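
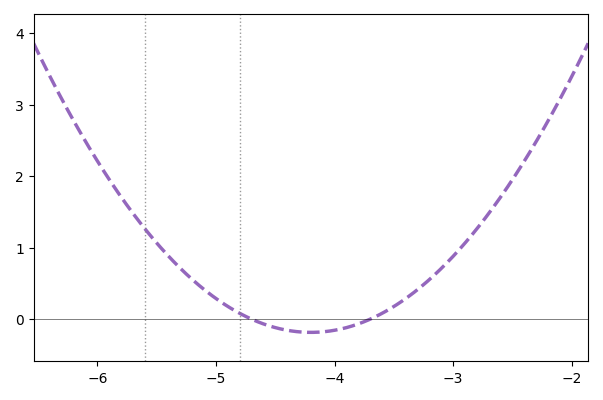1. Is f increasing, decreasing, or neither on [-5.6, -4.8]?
decreasing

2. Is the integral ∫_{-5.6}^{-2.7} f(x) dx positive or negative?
positive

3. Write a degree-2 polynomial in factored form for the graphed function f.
y = 0.74(x + 4.7)(x + 3.7)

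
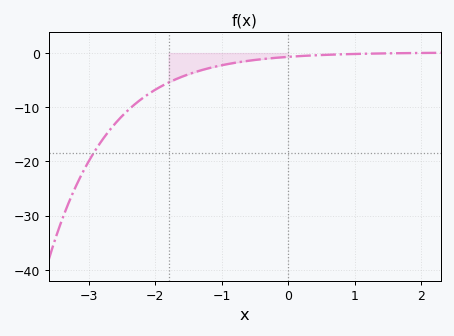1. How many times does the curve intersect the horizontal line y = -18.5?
1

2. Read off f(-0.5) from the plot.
-1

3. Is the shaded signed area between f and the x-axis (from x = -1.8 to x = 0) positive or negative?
negative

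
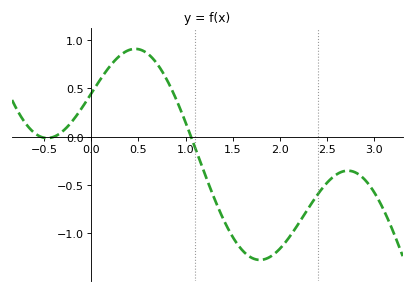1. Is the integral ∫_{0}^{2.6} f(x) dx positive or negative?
negative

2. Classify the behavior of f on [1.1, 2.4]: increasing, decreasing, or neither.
neither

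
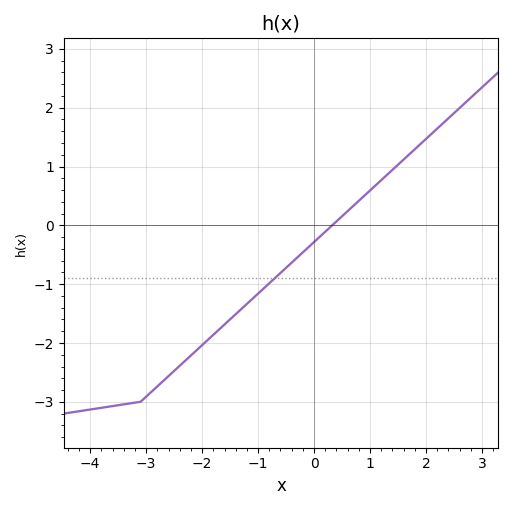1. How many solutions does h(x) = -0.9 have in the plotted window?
1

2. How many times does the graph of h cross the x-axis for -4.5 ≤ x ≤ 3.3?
1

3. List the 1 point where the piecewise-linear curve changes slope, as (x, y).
(-3.1, -3)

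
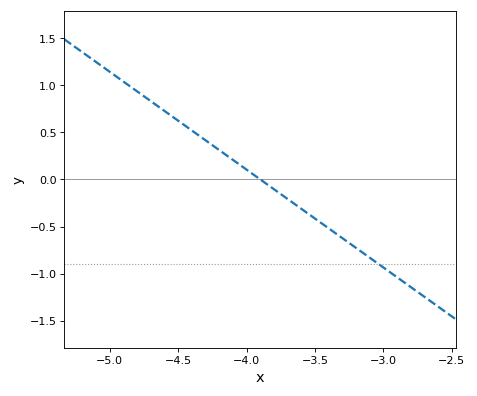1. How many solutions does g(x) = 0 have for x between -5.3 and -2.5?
1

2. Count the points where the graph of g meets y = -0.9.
1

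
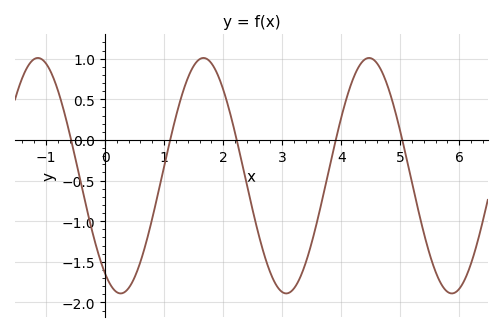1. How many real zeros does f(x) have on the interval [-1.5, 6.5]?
5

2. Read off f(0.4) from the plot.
-1.8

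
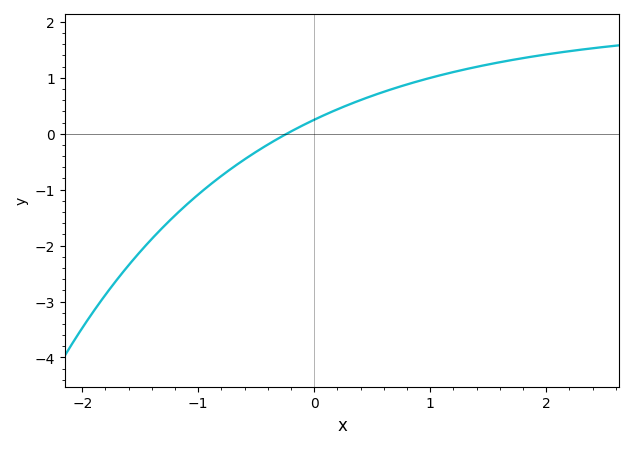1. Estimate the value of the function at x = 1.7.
1.32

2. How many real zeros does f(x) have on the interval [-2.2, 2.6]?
1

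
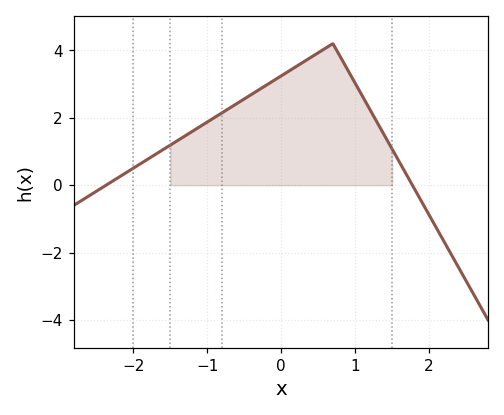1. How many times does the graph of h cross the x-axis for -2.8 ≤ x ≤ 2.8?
2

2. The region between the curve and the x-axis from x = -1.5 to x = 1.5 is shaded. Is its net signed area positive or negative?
positive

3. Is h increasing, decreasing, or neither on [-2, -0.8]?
increasing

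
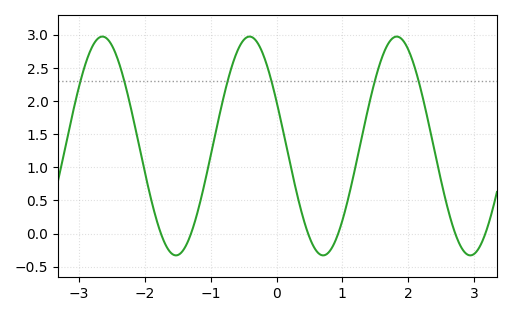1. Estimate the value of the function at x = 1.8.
2.97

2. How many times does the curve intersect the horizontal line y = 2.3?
6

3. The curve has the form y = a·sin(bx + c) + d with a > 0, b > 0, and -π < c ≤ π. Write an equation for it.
y = 1.65sin(2.81x + 2.72) + 1.32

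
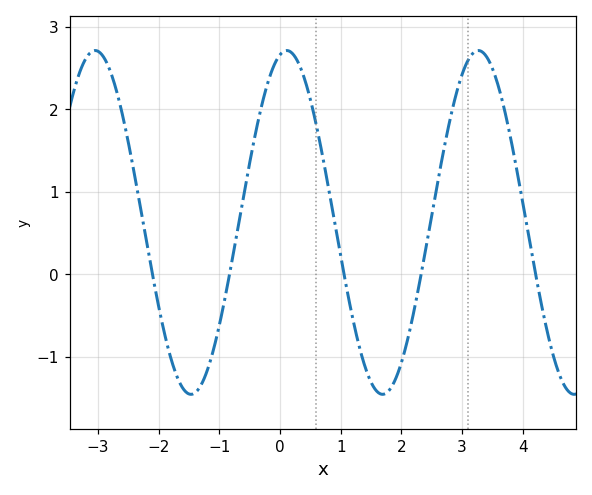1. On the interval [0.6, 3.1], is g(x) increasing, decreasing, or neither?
neither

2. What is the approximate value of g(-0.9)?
-0.3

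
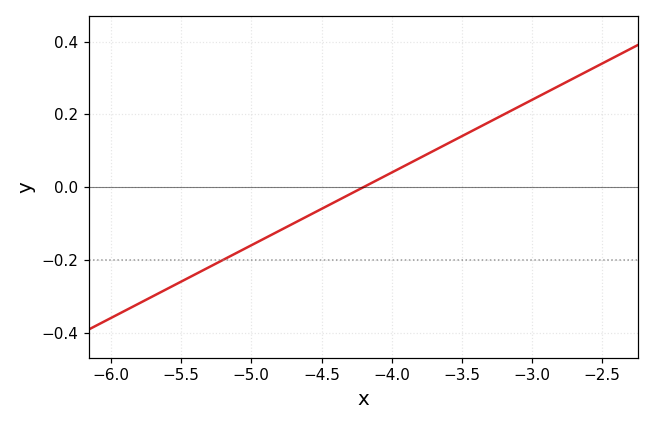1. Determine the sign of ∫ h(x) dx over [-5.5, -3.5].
negative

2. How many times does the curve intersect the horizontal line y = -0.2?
1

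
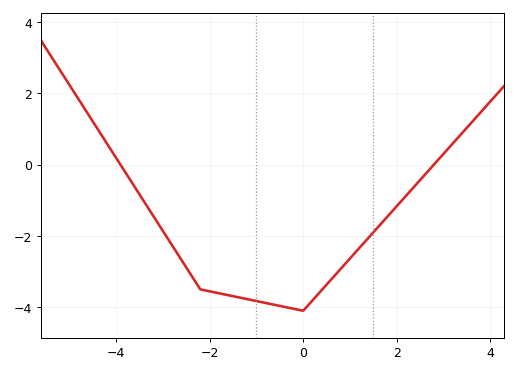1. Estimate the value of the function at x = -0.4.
-4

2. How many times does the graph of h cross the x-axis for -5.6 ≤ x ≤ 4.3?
2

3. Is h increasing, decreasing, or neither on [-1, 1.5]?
neither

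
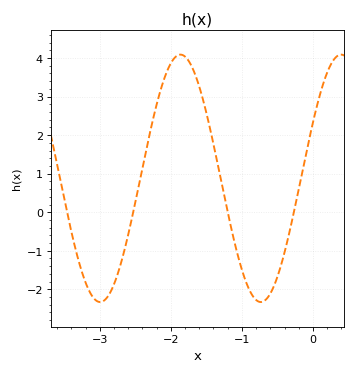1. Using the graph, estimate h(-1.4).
1.8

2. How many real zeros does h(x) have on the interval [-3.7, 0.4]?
4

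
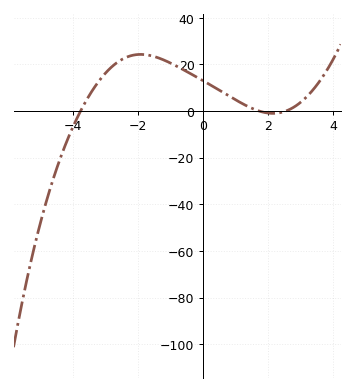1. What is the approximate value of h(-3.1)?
14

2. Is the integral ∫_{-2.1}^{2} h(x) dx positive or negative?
positive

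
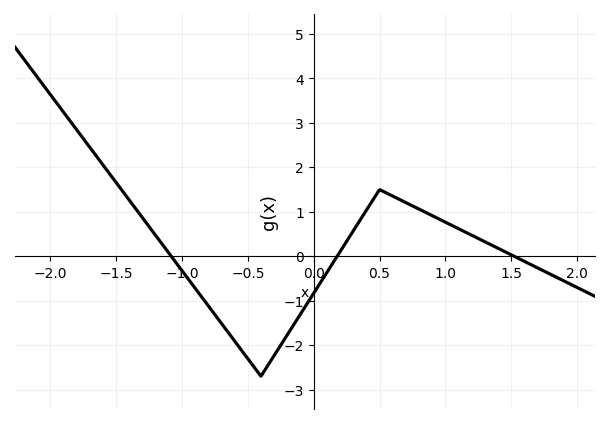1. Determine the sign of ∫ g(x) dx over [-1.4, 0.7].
negative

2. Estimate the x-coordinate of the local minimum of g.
-0.401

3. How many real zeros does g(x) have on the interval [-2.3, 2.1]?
3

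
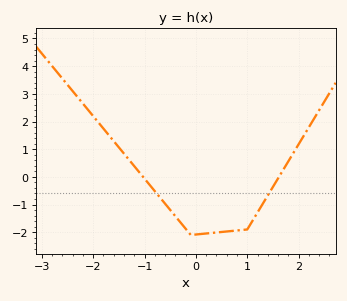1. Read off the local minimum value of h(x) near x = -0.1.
-2.1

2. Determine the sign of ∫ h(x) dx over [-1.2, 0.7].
negative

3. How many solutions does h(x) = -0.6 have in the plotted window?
2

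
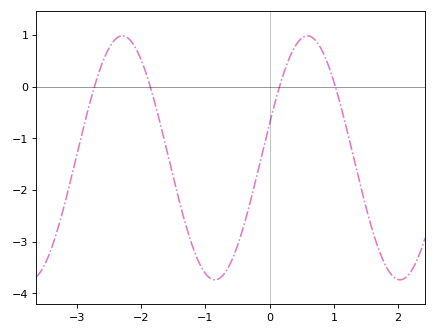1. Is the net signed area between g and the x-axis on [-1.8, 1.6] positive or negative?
negative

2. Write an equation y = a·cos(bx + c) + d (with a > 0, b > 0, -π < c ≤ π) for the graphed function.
y = 2.36cos(2.2x - 1.3) - 1.38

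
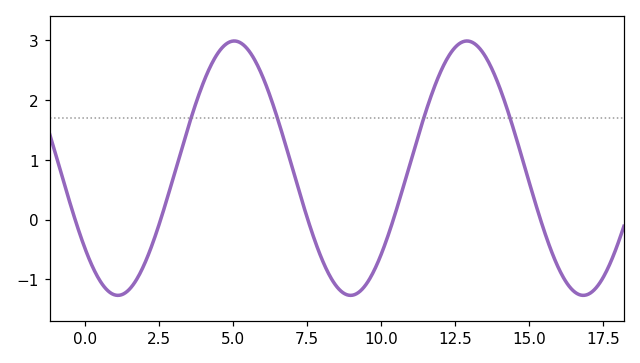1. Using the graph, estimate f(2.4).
-0.2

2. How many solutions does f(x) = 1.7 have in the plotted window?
4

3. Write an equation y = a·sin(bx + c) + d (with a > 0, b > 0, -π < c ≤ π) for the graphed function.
y = 2.13sin(0.8x - 2.5) + 0.86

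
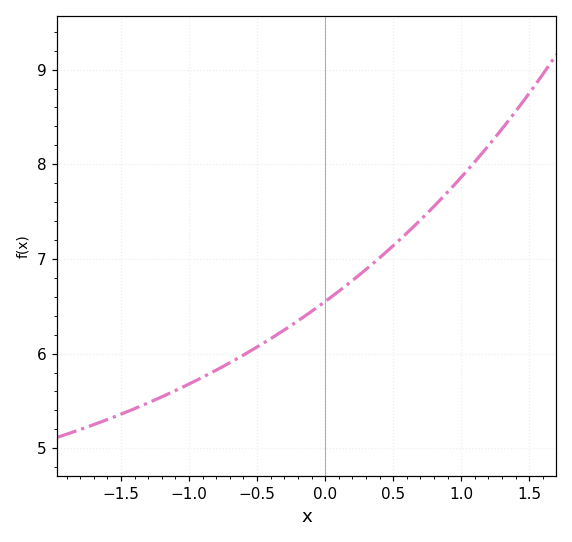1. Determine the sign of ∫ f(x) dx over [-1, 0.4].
positive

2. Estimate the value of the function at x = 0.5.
7.1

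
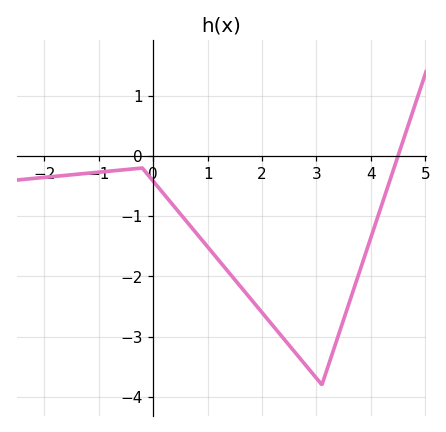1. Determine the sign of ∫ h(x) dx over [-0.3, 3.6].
negative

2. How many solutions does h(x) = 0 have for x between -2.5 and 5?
1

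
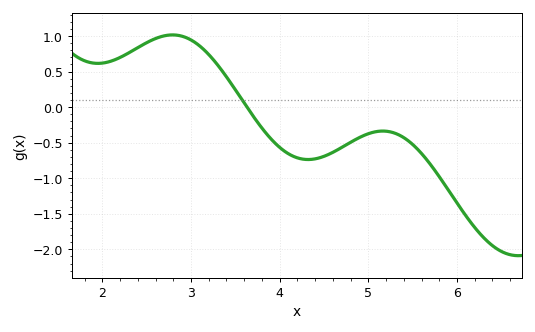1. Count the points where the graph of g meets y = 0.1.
1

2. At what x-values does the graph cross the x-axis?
3.6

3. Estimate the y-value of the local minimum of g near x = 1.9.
0.6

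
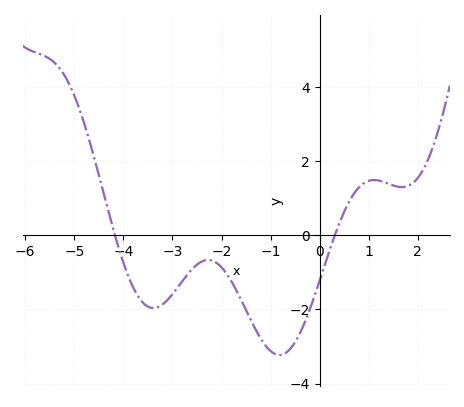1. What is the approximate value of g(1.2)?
1.4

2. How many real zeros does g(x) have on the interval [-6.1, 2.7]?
2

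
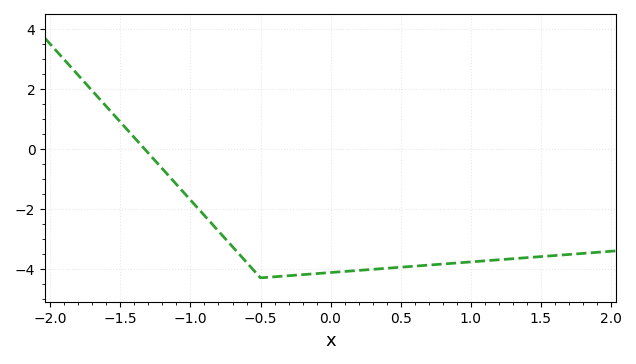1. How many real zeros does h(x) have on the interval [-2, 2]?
1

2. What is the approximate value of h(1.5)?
-3.6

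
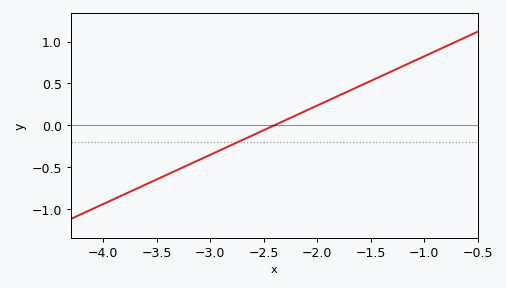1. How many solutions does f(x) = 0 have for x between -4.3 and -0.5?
1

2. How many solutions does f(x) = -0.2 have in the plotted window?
1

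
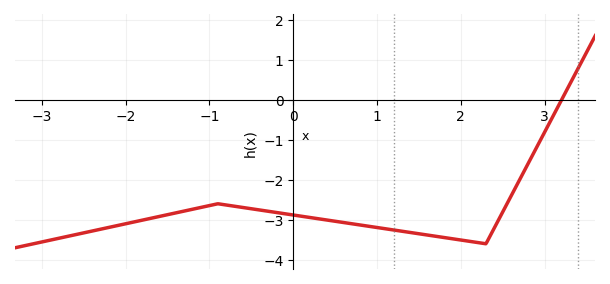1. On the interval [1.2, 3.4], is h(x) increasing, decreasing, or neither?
neither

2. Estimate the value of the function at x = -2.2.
-3.2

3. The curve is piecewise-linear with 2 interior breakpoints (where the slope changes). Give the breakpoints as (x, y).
(-0.9, -2.6); (2.3, -3.6)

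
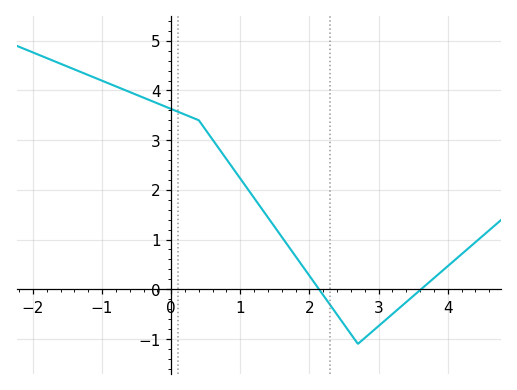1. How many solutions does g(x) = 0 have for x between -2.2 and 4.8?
2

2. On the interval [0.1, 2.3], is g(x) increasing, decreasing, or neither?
decreasing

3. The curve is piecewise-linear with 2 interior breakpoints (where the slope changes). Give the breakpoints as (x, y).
(0.4, 3.4); (2.7, -1.1)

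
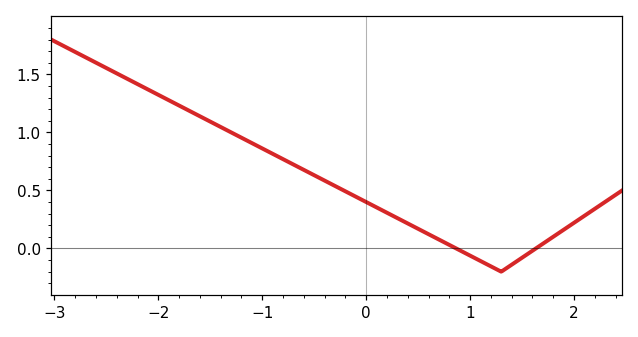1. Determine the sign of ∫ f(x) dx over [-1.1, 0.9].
positive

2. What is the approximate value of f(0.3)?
0.25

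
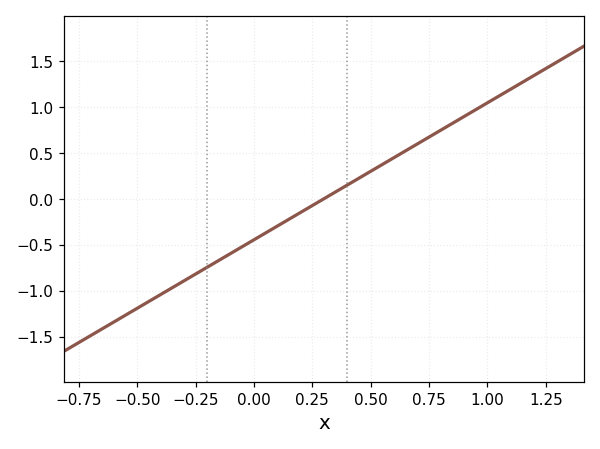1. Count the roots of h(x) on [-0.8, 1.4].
1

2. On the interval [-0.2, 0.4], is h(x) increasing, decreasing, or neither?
increasing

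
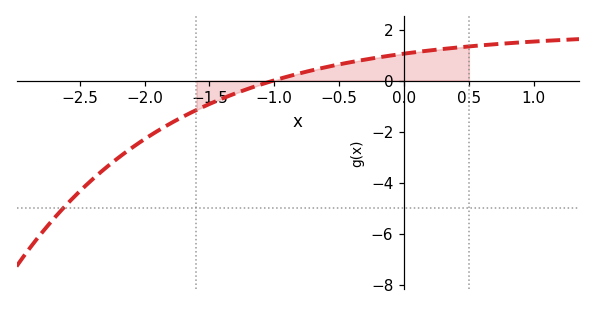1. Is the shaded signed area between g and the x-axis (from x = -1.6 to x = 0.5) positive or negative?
positive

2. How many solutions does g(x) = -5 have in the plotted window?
1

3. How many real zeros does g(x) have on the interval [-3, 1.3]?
1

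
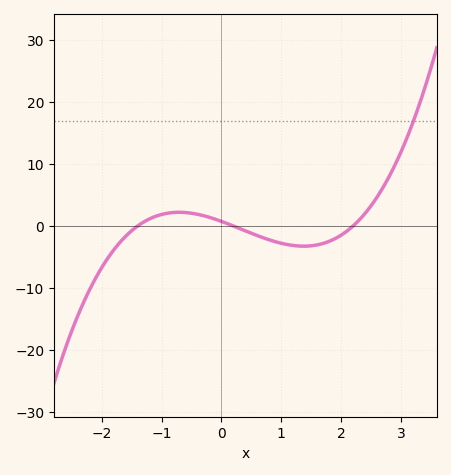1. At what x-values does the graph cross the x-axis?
-1.4, 0.2, 2.2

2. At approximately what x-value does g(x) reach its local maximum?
-0.707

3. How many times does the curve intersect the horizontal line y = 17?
1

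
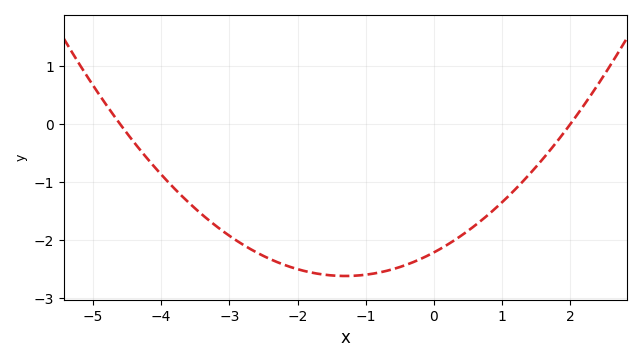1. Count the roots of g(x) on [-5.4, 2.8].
2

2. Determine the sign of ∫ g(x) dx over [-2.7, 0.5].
negative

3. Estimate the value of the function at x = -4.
-0.9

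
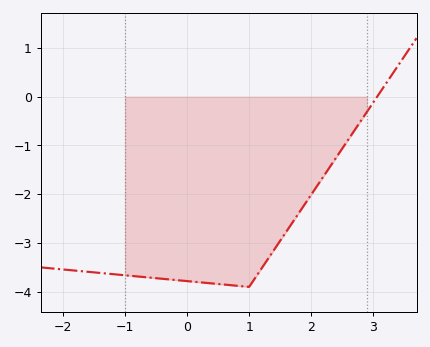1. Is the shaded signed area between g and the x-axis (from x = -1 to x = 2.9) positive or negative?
negative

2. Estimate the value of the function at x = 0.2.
-3.8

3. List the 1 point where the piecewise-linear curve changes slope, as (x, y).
(1, -3.9)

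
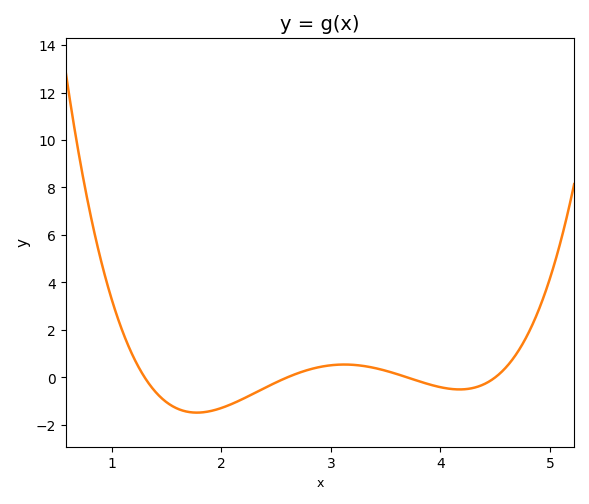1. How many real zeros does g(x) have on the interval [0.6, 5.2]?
4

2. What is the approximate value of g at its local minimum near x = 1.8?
-1.4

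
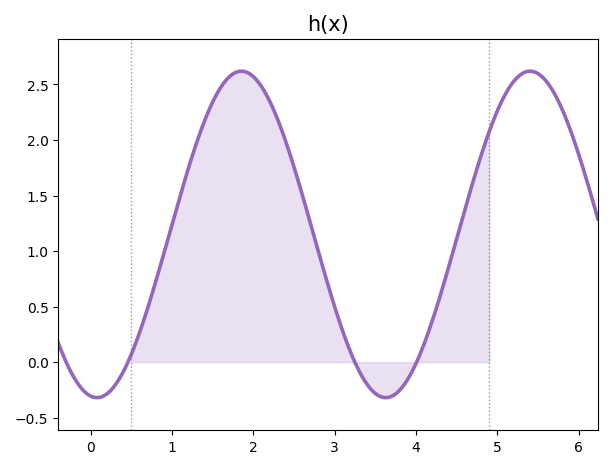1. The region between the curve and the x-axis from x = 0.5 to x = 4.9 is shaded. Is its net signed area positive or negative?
positive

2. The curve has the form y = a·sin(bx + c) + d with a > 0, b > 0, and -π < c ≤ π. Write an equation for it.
y = 1.47sin(1.8x - 1.7) + 1.15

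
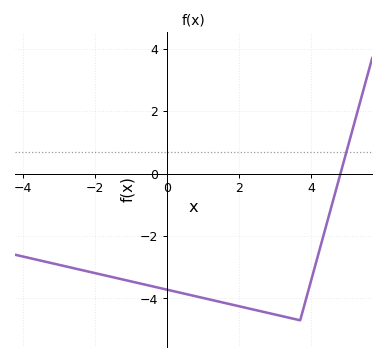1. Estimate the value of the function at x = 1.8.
-4.2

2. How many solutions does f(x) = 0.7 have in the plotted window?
1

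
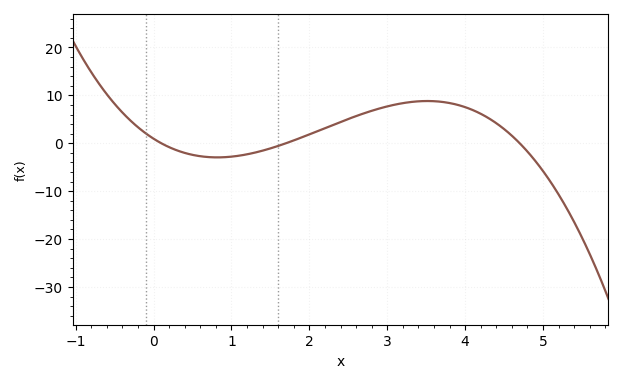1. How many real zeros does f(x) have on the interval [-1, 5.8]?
3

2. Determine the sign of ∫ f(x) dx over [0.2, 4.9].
positive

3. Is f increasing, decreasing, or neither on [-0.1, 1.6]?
neither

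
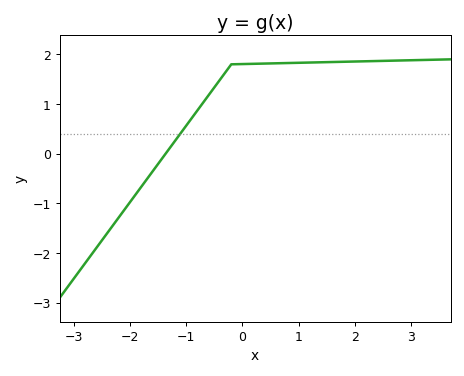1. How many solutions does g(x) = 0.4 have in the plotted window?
1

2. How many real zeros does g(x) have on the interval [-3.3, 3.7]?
1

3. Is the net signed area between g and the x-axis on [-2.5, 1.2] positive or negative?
positive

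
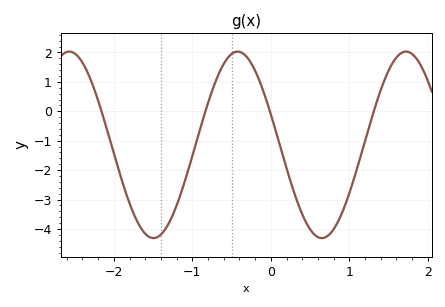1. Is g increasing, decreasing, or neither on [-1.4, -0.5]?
increasing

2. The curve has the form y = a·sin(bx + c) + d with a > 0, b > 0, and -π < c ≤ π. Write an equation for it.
y = 3.17sin(2.9x + 2.8) - 1.14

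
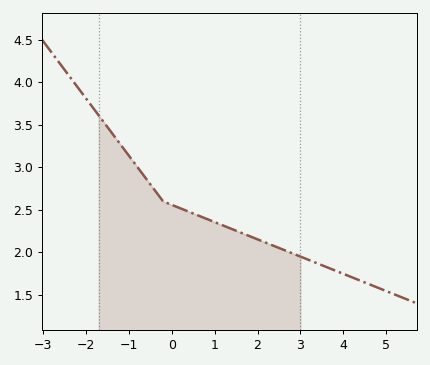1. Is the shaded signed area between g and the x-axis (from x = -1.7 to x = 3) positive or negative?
positive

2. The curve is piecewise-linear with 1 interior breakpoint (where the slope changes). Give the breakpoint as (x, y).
(-0.2, 2.6)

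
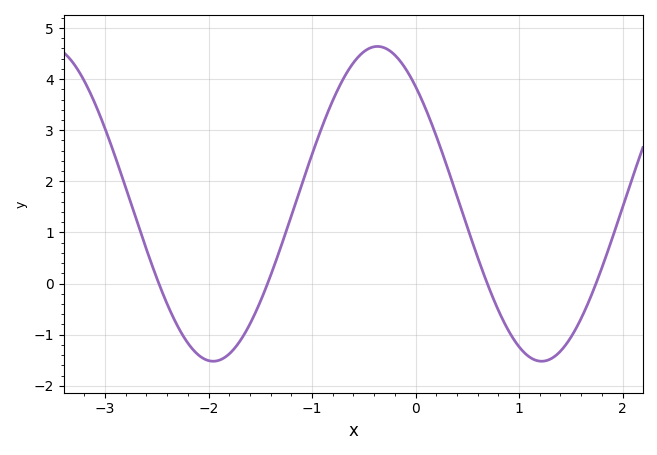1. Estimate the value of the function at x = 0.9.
-0.928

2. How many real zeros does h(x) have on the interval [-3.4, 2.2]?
4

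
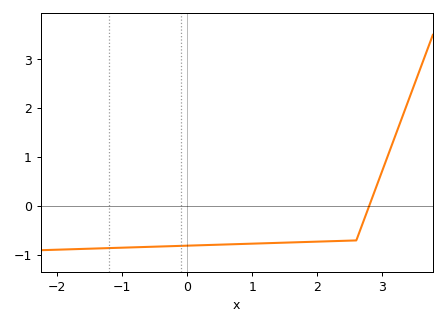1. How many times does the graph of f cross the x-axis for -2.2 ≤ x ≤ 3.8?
1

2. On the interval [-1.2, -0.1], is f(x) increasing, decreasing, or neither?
increasing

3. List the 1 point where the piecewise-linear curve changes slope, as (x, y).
(2.6, -0.7)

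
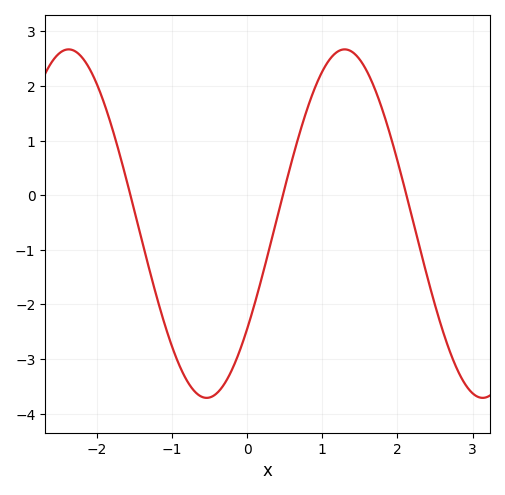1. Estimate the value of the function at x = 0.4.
-0.409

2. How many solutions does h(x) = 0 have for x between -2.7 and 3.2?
3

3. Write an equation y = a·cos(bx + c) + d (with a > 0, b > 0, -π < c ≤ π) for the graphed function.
y = 3.19cos(1.71x - 2.22) - 0.52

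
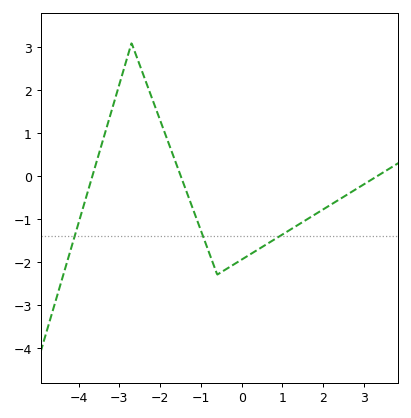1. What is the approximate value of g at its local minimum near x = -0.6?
-2.3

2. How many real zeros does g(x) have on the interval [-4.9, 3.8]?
3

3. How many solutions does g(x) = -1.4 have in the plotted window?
3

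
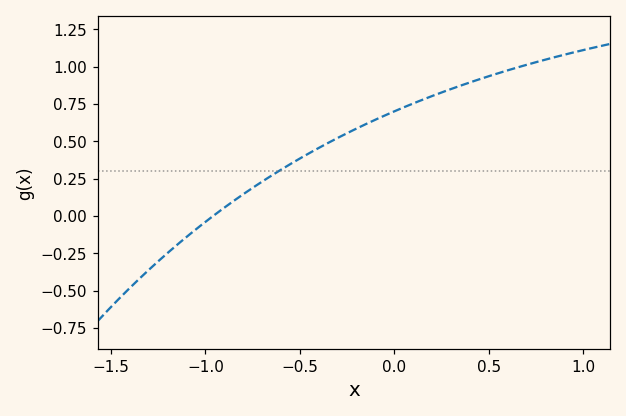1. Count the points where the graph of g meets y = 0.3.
1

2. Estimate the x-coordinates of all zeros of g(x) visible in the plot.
-0.95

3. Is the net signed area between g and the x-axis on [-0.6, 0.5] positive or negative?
positive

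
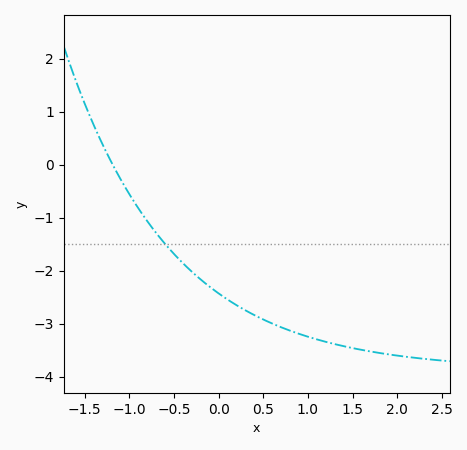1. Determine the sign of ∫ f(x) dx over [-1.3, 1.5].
negative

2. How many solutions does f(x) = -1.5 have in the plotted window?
1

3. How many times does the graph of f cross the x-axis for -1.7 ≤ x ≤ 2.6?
1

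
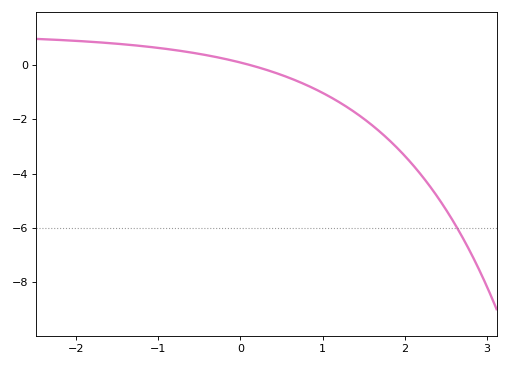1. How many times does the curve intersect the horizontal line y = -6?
1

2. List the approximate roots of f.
0.1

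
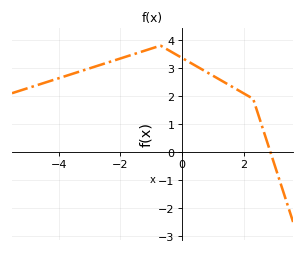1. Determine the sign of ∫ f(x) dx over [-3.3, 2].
positive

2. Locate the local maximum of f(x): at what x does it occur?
-0.7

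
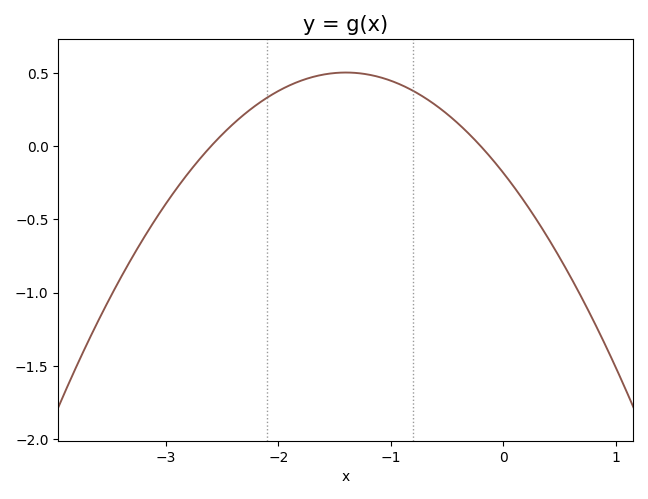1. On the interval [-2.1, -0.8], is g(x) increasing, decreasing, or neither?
neither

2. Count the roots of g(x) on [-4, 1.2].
2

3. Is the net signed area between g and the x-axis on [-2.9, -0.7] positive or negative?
positive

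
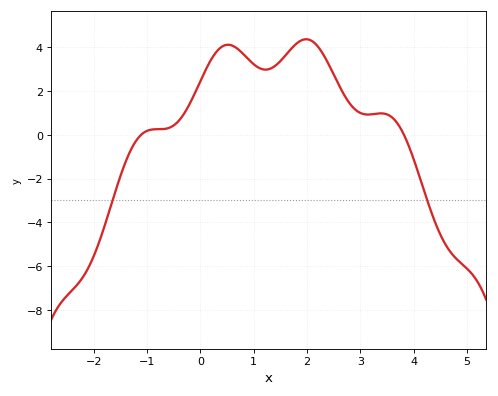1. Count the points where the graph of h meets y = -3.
2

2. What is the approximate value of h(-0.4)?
0.6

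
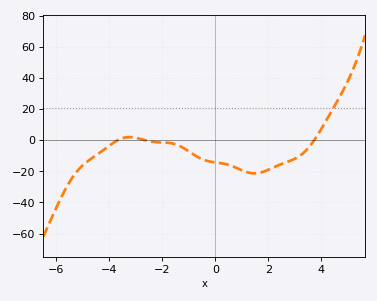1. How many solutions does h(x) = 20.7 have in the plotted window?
1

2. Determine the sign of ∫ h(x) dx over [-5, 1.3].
negative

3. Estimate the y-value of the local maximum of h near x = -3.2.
2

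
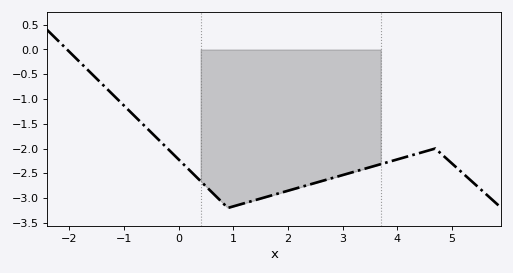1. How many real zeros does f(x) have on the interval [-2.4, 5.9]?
1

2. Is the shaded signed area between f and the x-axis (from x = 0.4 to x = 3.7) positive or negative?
negative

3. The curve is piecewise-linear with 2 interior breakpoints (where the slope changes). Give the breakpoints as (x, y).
(0.9, -3.2); (4.7, -2)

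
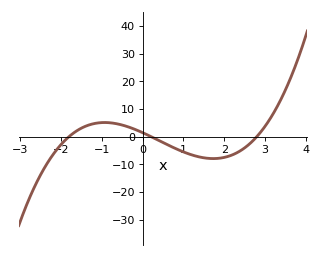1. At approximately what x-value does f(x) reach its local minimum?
1.7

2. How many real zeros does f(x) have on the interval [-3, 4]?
3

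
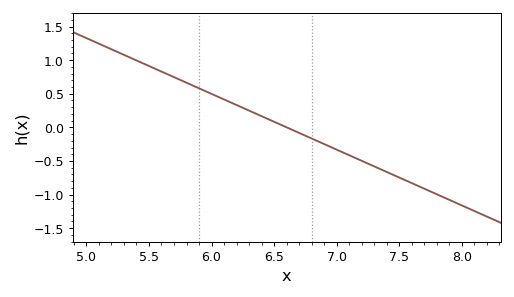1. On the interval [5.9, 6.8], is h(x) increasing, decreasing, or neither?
decreasing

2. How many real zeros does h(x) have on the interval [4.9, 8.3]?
1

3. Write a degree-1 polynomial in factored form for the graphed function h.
y = -0.83(x - 6.6)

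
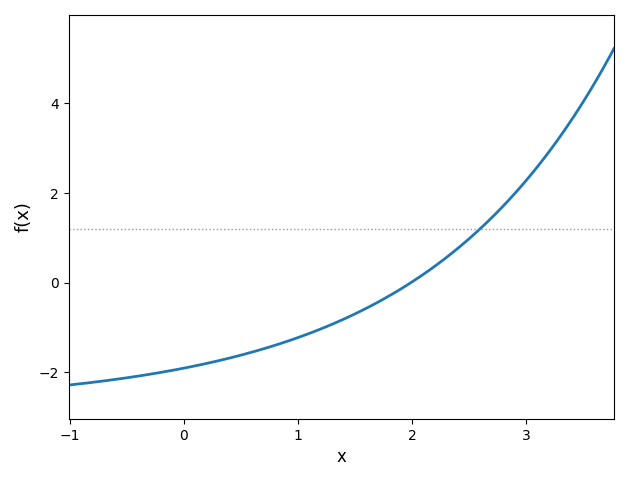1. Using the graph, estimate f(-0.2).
-2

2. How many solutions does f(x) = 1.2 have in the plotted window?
1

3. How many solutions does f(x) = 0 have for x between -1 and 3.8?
1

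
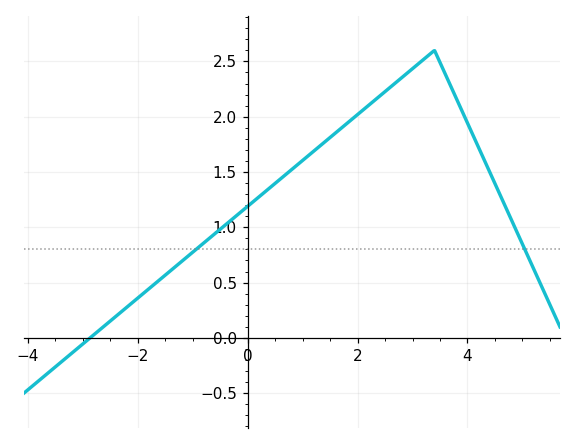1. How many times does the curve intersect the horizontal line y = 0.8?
2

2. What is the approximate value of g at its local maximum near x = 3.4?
2.6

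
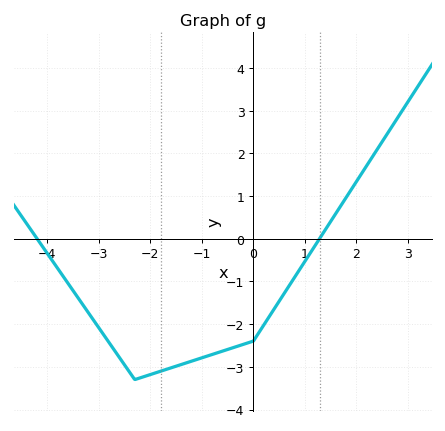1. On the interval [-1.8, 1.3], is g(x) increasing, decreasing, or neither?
increasing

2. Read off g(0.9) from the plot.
-0.717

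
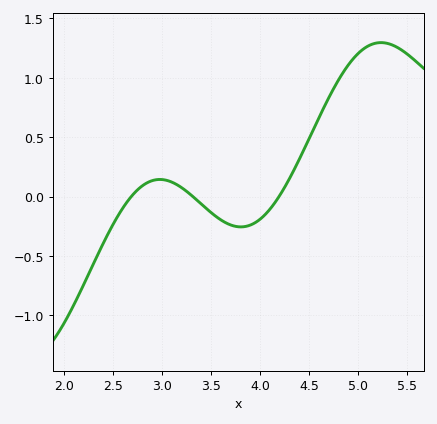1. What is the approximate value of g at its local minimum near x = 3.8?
-0.256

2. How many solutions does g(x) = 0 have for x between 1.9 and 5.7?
3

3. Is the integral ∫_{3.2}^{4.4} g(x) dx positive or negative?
negative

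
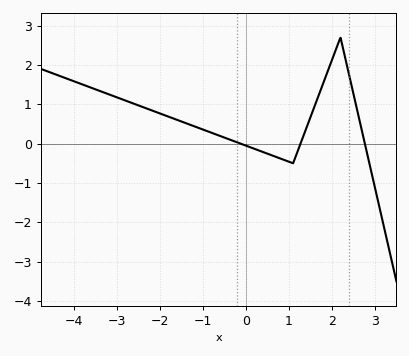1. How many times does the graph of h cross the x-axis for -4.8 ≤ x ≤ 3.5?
3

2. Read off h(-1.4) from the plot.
0.523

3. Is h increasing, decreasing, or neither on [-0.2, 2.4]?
neither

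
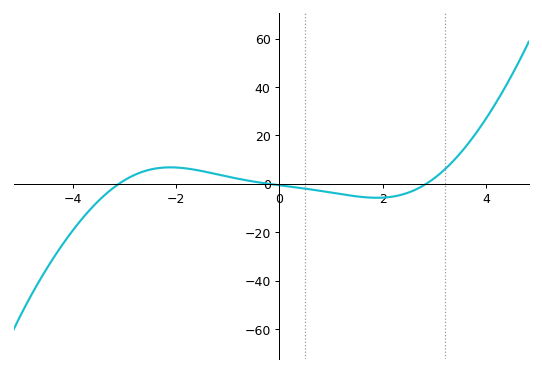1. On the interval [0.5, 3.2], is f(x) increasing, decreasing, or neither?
neither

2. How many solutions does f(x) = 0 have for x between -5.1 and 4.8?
3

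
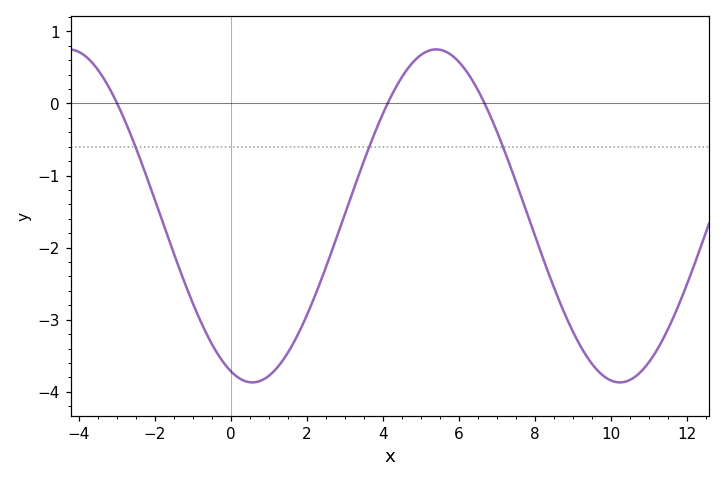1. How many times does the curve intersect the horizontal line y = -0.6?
3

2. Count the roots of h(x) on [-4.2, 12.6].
3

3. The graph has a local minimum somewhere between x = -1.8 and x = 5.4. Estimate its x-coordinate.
0.6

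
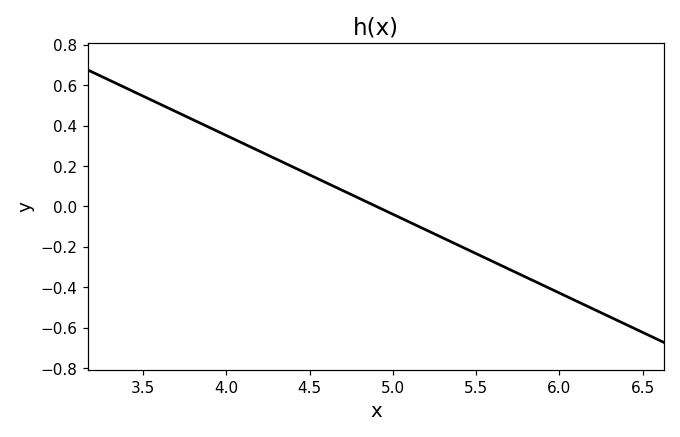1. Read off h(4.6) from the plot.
0.117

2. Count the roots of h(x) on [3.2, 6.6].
1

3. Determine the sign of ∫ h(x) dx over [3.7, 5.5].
positive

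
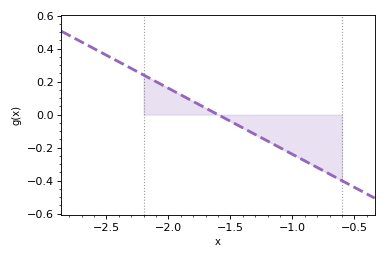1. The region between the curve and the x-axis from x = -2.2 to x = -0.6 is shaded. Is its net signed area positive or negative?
negative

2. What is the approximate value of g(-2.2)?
0.24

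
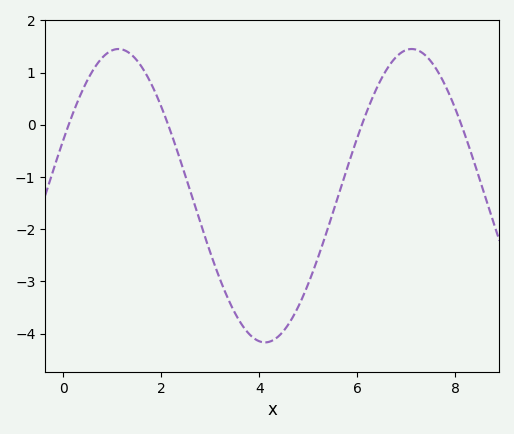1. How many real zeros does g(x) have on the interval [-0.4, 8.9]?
4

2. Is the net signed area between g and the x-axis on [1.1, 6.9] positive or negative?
negative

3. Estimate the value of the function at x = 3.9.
-4.1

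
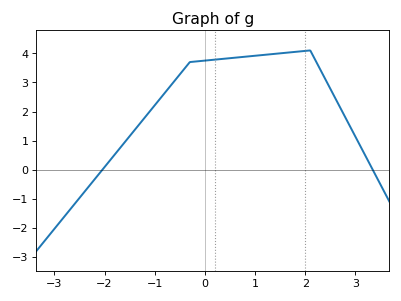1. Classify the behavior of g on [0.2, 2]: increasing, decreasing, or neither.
increasing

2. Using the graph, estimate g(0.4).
3.82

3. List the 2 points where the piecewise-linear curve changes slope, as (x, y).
(-0.3, 3.7); (2.1, 4.1)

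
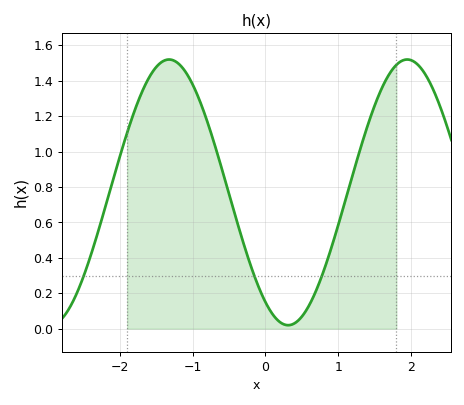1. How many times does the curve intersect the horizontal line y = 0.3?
3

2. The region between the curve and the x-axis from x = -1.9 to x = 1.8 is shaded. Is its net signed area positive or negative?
positive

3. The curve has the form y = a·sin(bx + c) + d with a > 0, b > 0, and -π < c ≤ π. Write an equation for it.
y = 0.75sin(1.92x - 2.17) + 0.77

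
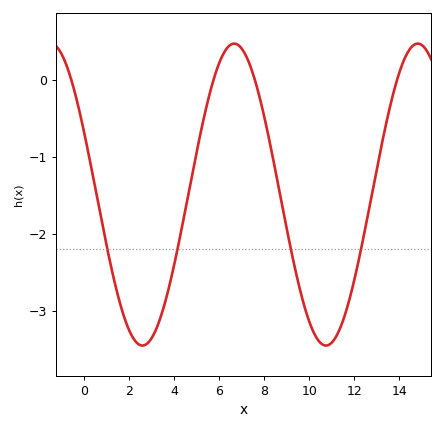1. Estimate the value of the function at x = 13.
-1.17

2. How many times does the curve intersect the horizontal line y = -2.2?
4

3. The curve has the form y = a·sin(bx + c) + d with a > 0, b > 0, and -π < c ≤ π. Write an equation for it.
y = 1.96sin(0.77x + 2.72) - 1.49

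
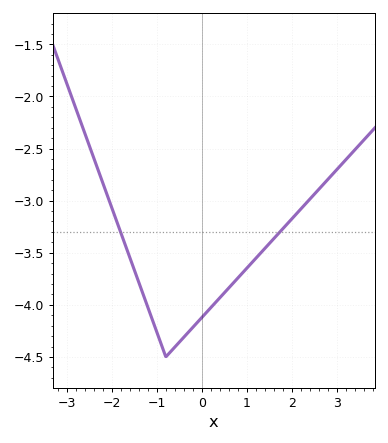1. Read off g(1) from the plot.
-3.65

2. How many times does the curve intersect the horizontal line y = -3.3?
2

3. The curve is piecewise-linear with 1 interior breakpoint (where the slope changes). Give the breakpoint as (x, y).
(-0.8, -4.5)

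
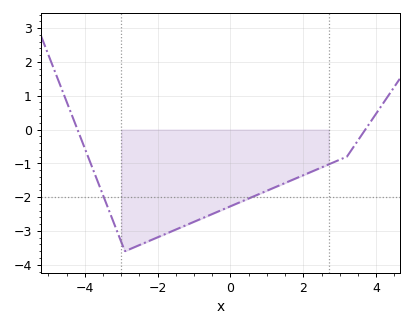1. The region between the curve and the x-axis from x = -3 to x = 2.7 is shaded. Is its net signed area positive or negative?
negative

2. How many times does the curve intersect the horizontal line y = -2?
2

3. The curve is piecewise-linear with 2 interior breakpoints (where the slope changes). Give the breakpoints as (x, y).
(-2.9, -3.6); (3.2, -0.8)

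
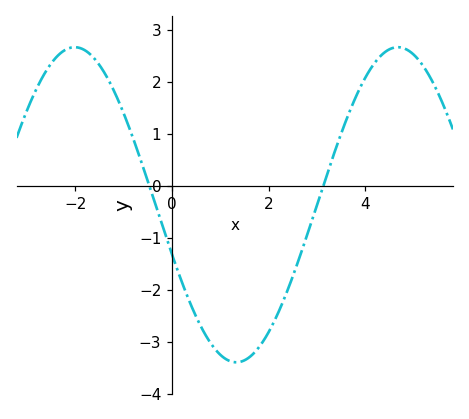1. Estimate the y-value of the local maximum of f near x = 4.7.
2.66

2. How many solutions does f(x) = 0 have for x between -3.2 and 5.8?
2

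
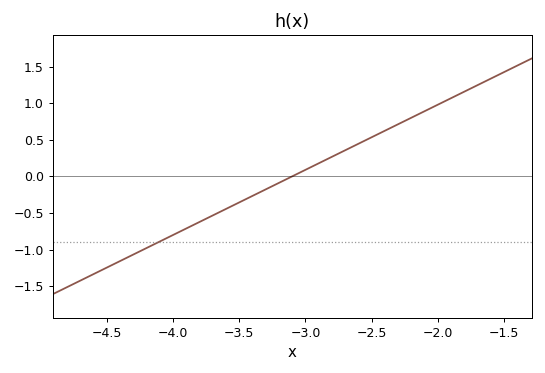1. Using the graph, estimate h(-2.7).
0.356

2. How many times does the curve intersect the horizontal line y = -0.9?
1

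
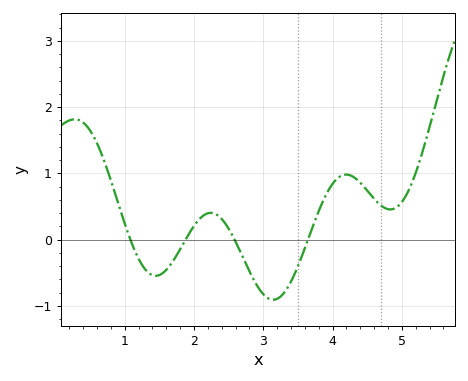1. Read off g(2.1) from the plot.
0.3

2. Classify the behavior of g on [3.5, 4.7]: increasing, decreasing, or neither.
neither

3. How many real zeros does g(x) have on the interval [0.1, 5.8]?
4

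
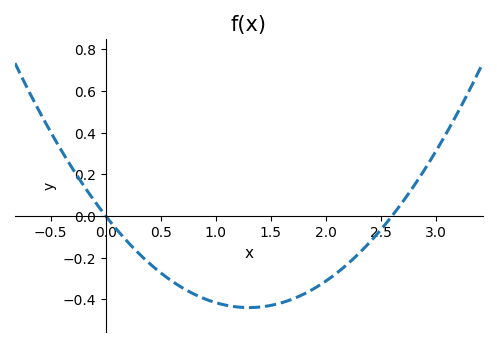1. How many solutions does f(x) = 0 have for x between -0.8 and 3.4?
2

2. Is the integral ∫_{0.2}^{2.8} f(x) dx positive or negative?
negative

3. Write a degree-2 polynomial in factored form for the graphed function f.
y = 0.26(x - 0)(x - 2.6)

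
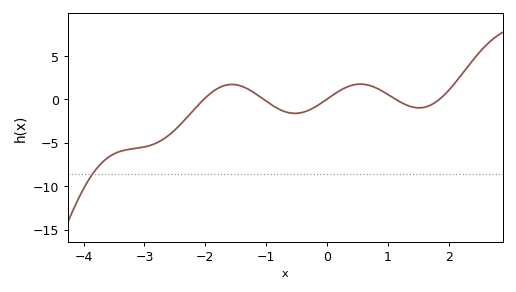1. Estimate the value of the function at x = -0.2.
-1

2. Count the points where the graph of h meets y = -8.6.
1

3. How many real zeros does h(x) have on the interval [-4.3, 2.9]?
5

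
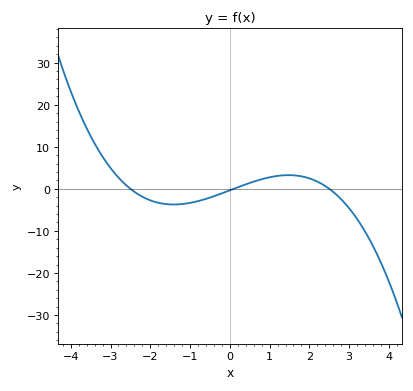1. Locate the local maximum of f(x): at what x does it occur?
1.4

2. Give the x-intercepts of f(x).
-2.4, 0, 2.6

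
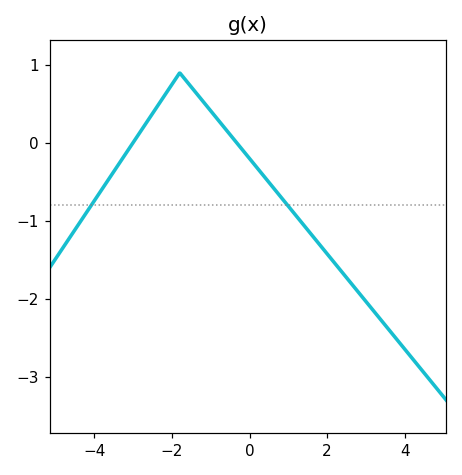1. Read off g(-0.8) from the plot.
0.3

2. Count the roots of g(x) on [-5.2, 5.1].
2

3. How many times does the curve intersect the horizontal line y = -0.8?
2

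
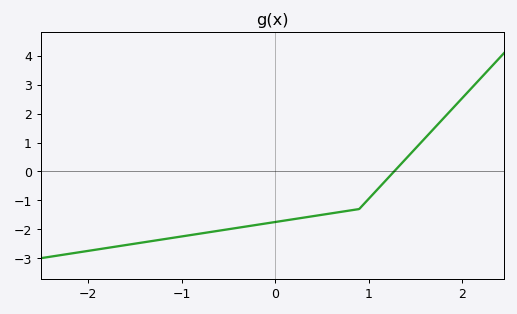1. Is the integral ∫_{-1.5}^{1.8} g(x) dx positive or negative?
negative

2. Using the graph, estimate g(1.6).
1.1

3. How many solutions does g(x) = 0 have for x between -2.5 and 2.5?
1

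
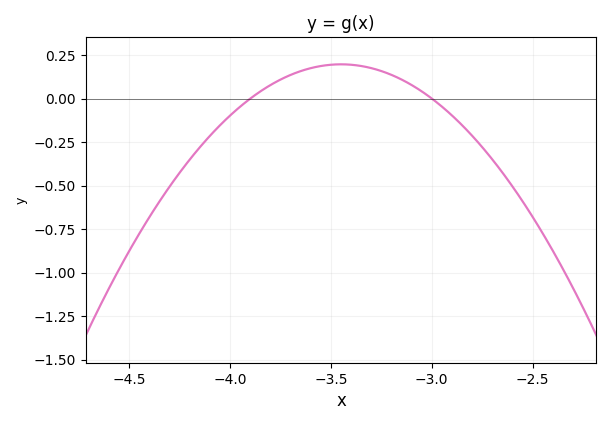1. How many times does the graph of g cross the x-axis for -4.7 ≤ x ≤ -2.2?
2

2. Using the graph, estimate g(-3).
0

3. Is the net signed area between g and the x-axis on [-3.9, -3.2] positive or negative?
positive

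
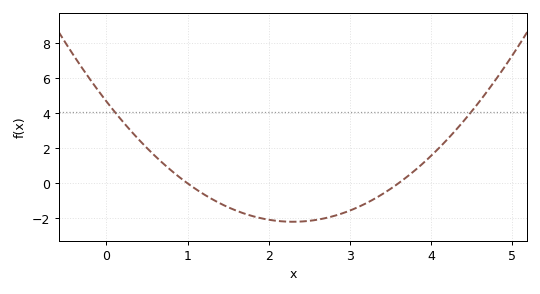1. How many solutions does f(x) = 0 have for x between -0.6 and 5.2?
2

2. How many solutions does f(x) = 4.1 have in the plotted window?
2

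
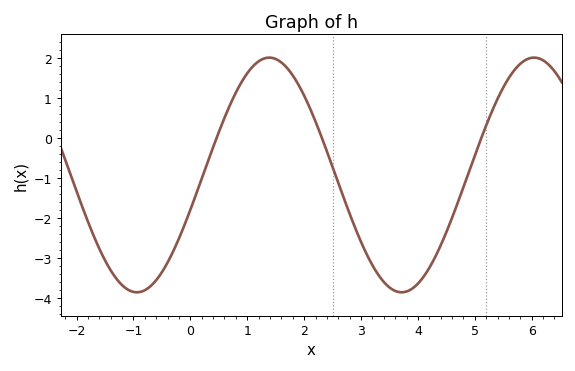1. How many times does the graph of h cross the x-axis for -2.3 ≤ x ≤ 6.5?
3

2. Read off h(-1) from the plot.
-3.84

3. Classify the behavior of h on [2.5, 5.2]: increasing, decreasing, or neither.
neither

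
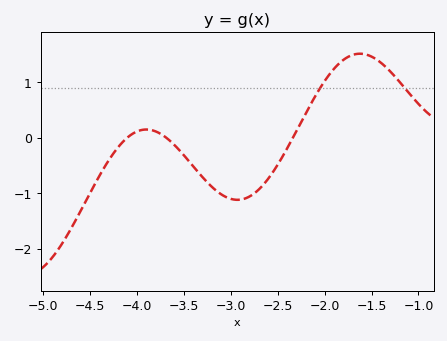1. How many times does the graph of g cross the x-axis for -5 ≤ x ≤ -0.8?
3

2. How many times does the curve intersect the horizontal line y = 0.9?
2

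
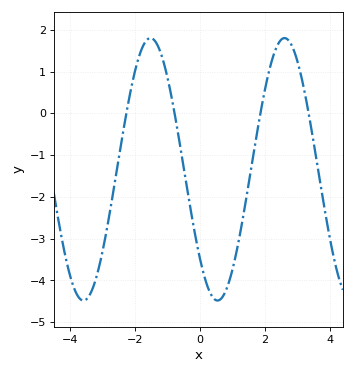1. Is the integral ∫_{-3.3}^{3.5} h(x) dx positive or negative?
negative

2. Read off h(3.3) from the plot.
0.2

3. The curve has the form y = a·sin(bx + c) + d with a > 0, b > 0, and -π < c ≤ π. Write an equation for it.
y = 3.14sin(1.5x - 2.4) - 1.34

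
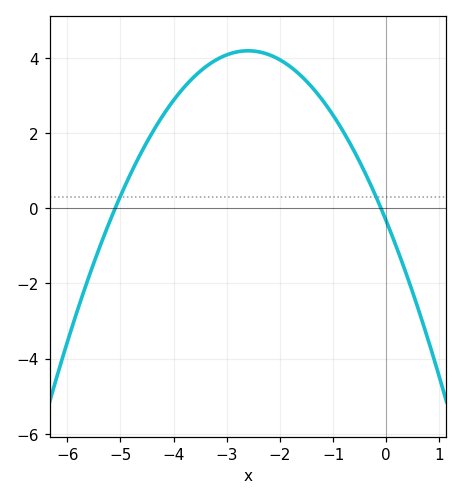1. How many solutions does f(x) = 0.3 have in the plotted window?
2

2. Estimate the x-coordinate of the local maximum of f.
-2.6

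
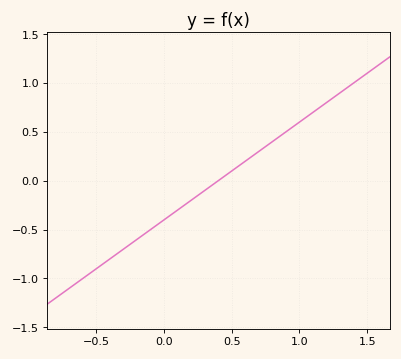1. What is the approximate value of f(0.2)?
-0.2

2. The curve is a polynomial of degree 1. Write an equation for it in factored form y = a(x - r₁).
y = 1(x - 0.4)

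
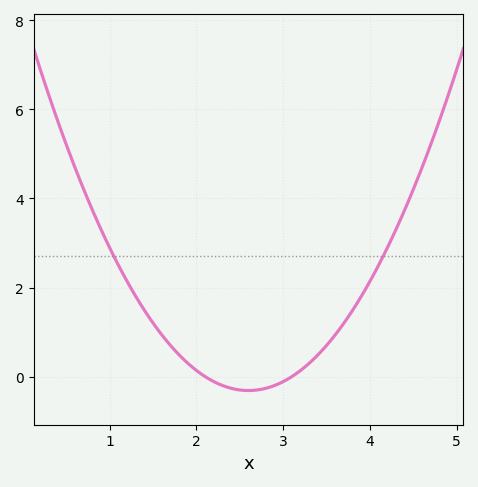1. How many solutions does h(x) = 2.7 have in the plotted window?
2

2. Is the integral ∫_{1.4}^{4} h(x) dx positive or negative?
positive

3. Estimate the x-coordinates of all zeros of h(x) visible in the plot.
2.1, 3.1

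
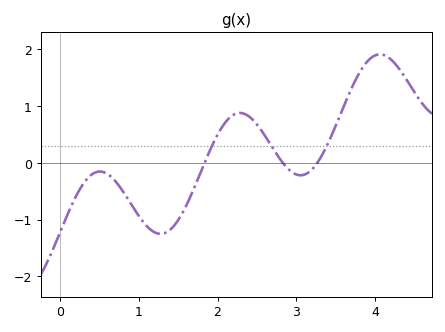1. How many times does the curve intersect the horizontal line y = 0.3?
3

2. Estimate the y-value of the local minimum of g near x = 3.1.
-0.219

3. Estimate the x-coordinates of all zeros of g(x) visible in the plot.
1.84, 2.83, 3.27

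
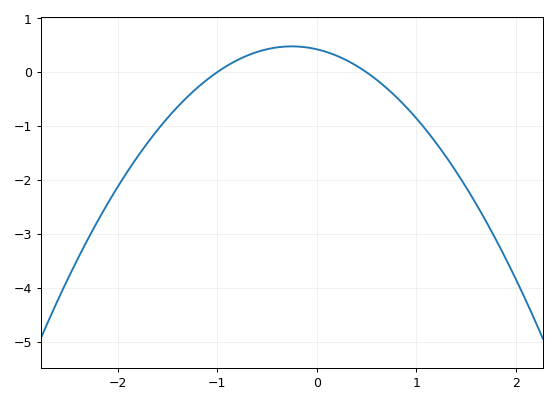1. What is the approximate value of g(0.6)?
-0.1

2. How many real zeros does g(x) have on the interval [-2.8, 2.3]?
2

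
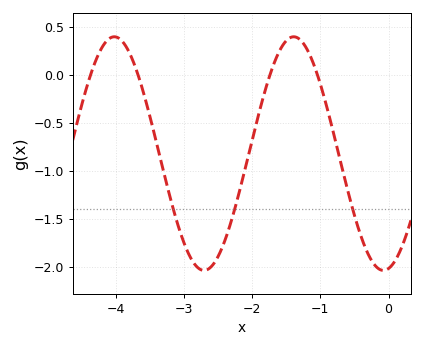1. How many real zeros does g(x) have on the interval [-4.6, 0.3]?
4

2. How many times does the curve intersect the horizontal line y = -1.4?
3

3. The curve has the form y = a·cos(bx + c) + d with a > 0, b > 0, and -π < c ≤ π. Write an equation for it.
y = 1.22cos(2.4x - 3) - 0.82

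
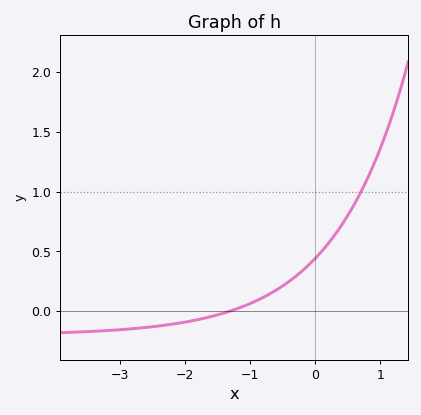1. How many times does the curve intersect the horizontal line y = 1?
1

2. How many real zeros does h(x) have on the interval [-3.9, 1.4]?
1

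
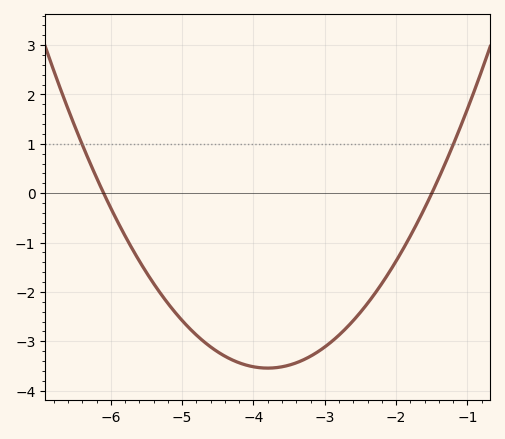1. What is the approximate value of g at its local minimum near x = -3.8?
-3.54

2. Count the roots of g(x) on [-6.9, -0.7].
2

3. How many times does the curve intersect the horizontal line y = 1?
2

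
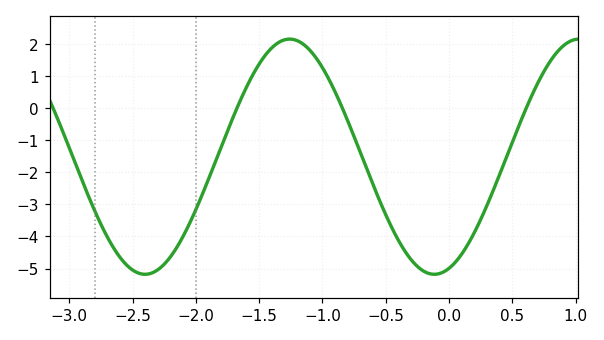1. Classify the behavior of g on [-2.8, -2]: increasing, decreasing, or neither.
neither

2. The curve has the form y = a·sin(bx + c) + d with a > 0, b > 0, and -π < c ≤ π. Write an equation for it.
y = 3.66sin(2.8x - 1.2) - 1.52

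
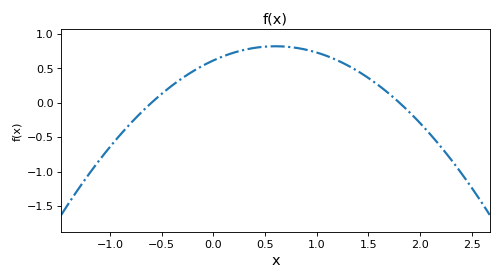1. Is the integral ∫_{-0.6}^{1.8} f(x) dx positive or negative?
positive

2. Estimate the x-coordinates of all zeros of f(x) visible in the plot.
-0.6, 1.8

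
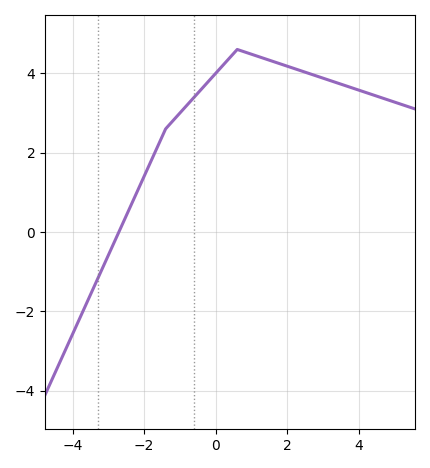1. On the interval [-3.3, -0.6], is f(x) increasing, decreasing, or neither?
increasing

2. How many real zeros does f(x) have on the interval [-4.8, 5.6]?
1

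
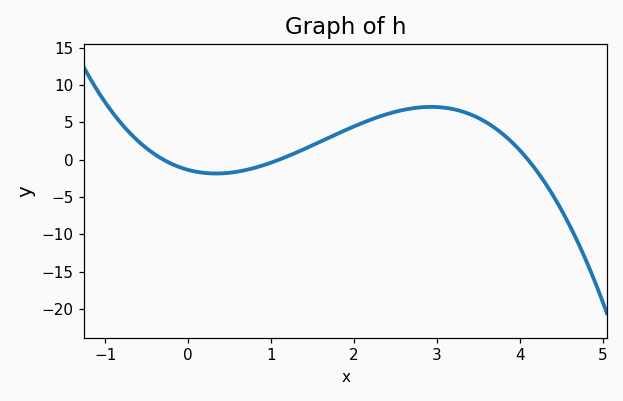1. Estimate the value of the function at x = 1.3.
1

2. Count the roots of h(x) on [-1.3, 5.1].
3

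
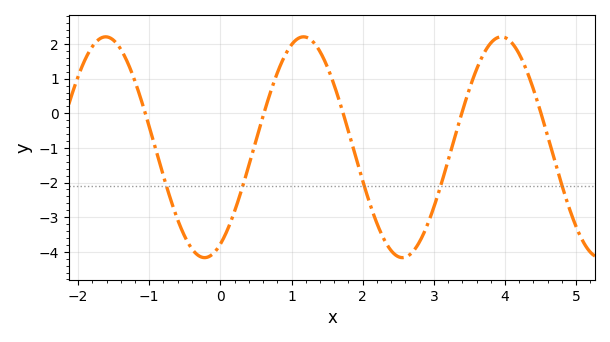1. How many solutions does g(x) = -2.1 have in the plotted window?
5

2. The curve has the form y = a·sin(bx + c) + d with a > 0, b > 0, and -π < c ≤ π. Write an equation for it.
y = 3.19sin(2.3x - 1.1) - 0.98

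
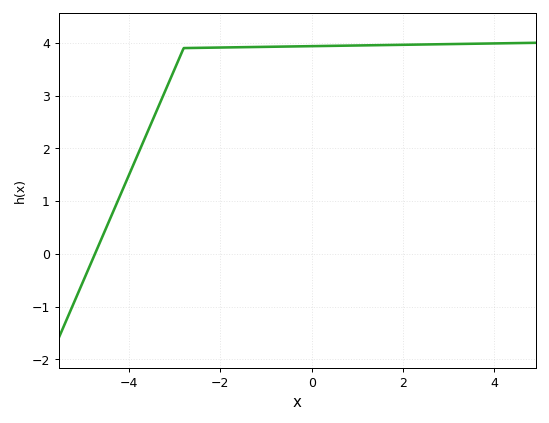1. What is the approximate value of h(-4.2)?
1.1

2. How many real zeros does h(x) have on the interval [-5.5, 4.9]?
1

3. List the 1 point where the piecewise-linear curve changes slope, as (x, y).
(-2.8, 3.9)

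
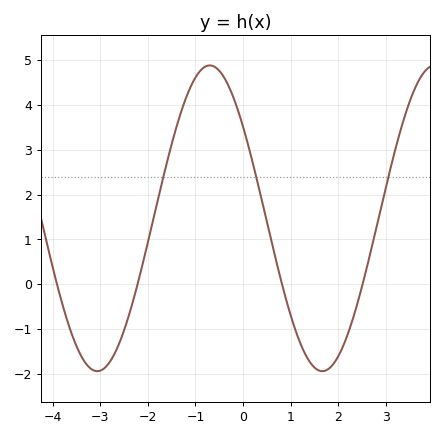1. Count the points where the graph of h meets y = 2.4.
3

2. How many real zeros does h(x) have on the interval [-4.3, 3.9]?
4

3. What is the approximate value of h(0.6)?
0.933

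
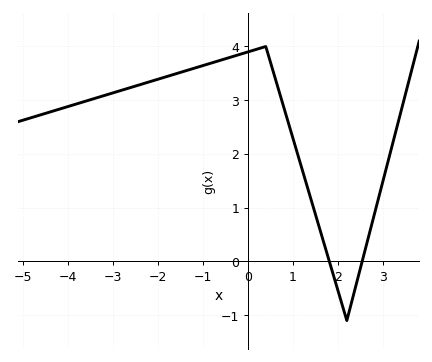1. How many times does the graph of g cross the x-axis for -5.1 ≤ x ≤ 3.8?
2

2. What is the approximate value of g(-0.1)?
3.9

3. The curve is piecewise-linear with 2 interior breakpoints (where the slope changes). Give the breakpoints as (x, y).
(0.4, 4); (2.2, -1.1)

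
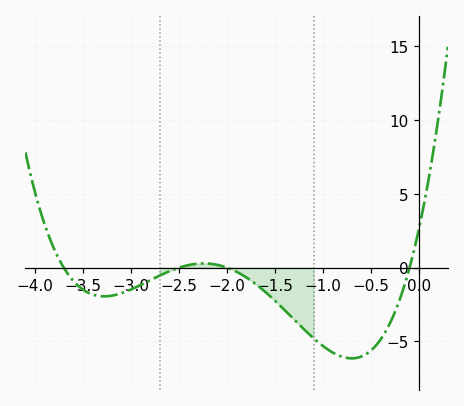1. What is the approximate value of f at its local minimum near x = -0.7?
-6.15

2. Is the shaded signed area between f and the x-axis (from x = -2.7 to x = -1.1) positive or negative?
negative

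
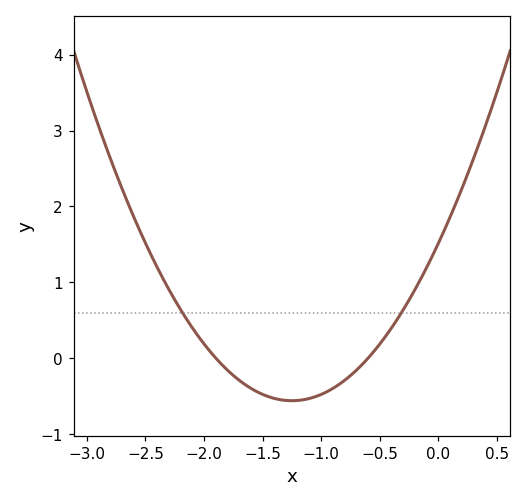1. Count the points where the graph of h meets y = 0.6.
2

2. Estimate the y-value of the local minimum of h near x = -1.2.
-0.6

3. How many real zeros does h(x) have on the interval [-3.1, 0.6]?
2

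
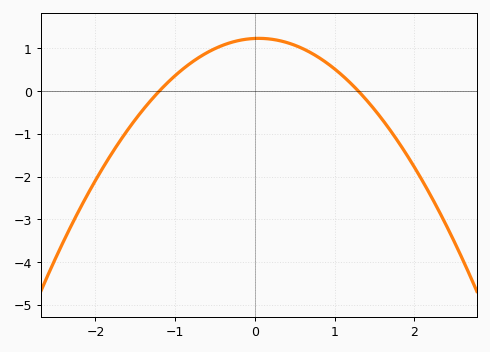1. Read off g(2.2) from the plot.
-2.42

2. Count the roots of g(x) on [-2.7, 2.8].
2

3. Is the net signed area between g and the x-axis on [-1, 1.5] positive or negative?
positive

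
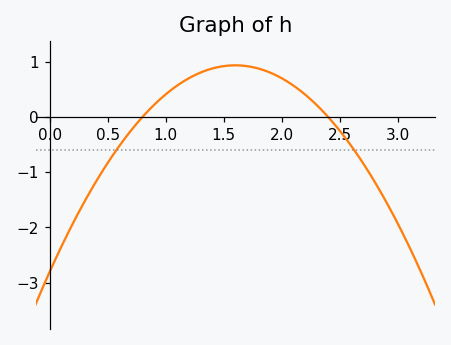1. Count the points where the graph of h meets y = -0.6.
2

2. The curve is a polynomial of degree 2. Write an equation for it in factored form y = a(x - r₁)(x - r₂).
y = -1.46(x - 0.8)(x - 2.4)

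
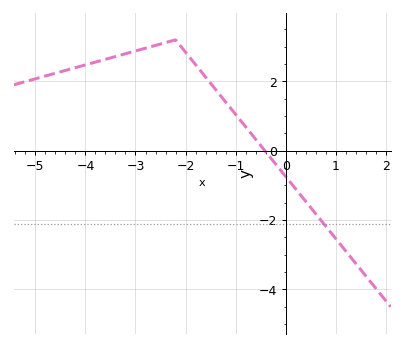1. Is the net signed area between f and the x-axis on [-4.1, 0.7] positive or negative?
positive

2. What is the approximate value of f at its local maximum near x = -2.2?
3.2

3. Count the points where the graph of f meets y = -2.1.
1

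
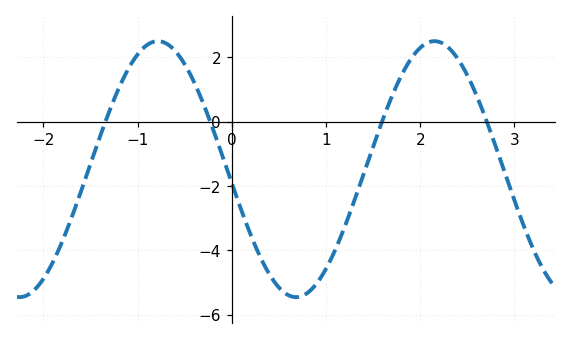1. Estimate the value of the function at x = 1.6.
0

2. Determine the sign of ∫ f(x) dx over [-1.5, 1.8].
negative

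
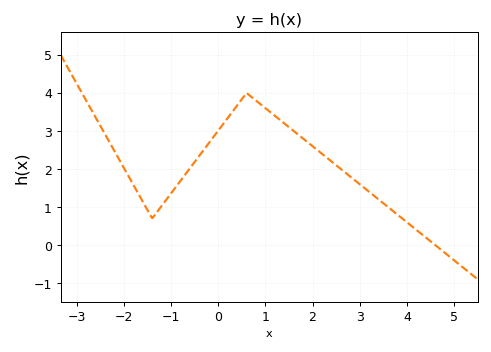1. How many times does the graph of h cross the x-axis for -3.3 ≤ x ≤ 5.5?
1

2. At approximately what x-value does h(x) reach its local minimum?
-1.4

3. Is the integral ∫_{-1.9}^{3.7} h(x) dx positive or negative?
positive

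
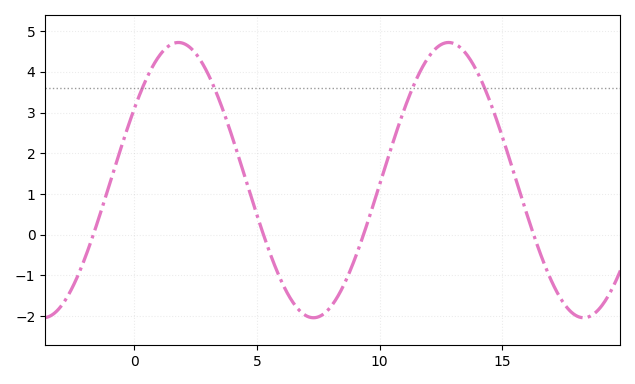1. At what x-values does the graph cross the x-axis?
-1.5, 5.5, 9.5, 16.5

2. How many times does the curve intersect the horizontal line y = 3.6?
4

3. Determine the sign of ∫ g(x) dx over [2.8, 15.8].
positive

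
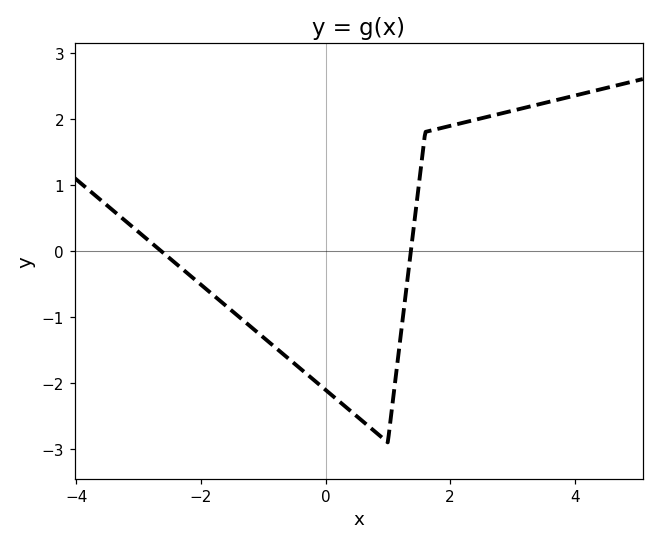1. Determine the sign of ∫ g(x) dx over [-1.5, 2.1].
negative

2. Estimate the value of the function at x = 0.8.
-2.7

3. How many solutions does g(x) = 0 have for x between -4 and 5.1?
2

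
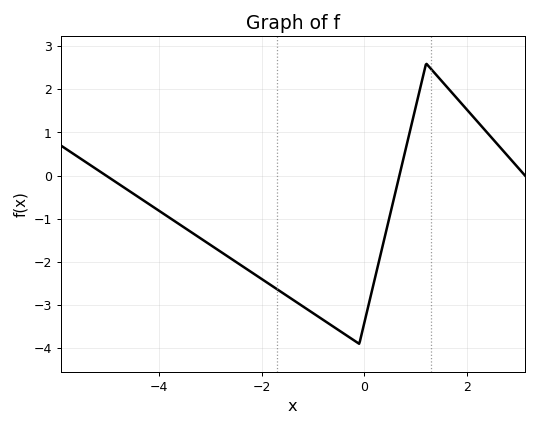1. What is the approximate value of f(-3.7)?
-1.1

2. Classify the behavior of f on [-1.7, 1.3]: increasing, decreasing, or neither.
neither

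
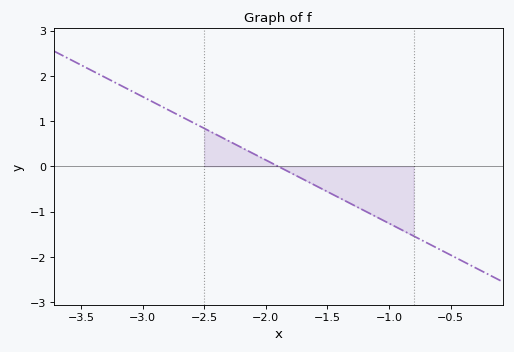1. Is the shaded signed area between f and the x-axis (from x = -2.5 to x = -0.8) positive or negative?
negative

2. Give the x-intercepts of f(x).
-1.9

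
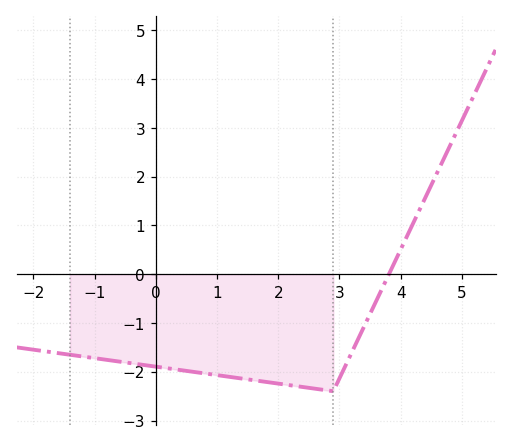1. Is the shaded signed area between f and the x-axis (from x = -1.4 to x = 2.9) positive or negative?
negative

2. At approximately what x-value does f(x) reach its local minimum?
2.9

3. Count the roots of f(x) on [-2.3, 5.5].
1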